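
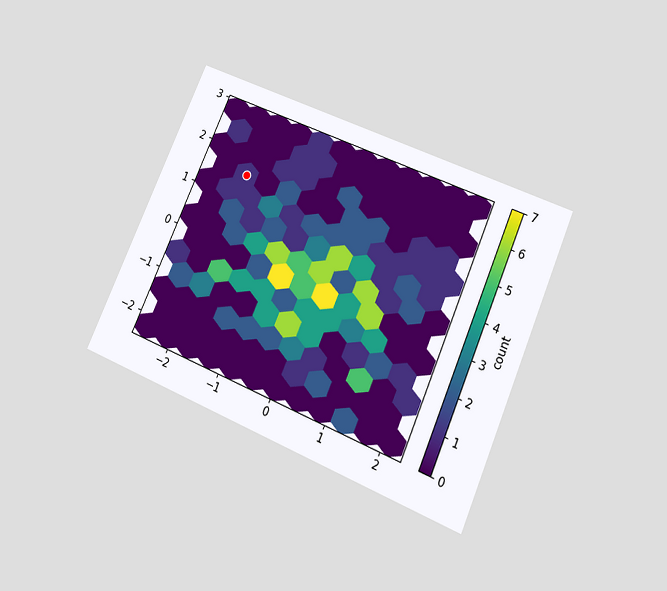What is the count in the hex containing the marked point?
1

The chart is tilted about 23° clockwise and viewed slightly from below. The marked hex reads 1 on the colorbar.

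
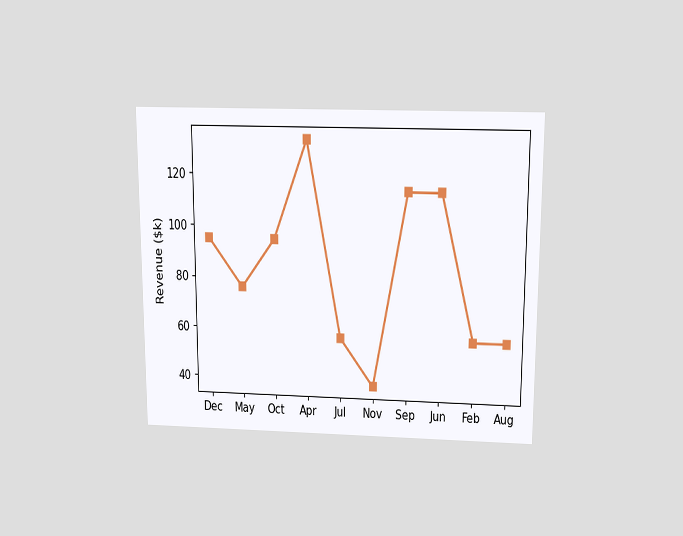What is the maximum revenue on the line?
$133k

The chart is viewed slightly from above. The highest point is at Apr, and reading across to the y-axis gives $133k.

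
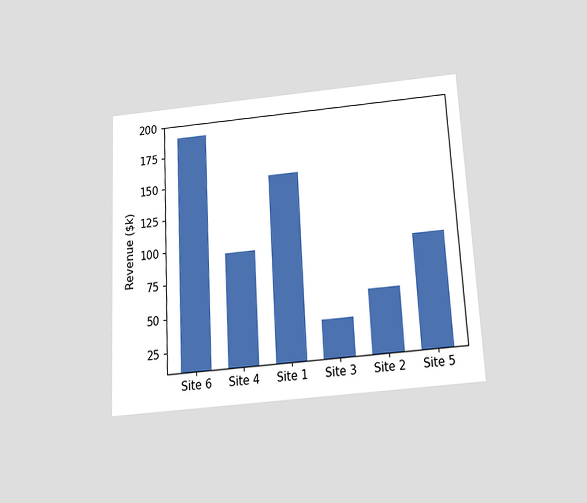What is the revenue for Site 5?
$95k

The chart is tilted about 3° counter-clockwise and viewed slightly from below. Reading along the chart's y-axis, the Site 5 bar reaches $95k.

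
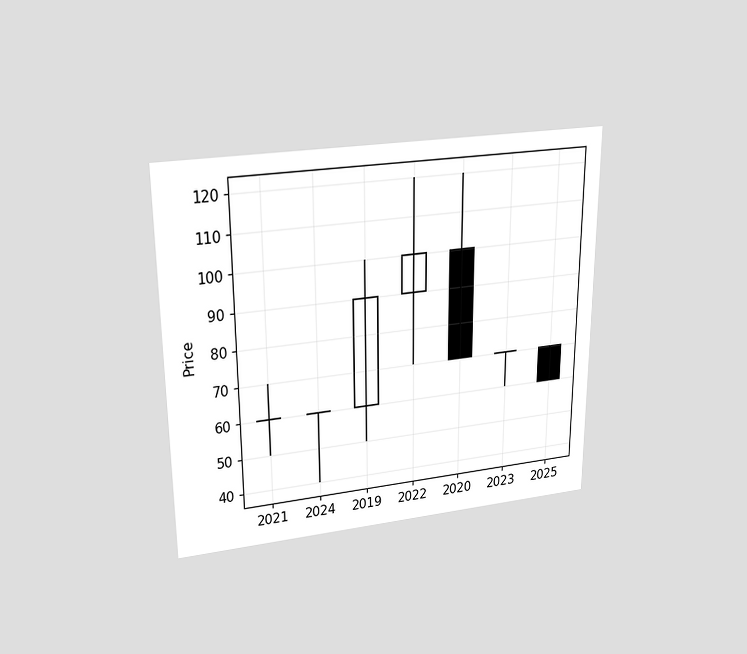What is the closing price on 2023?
The chart is viewed slightly from above. The 2023 candle closes at 70.

70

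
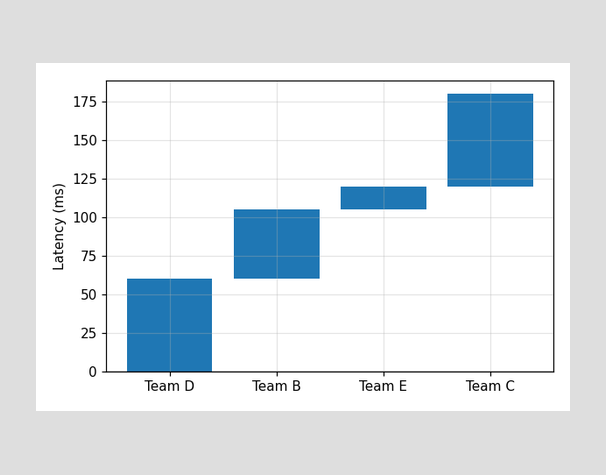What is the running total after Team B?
105ms

After Team B the running total reaches 105ms.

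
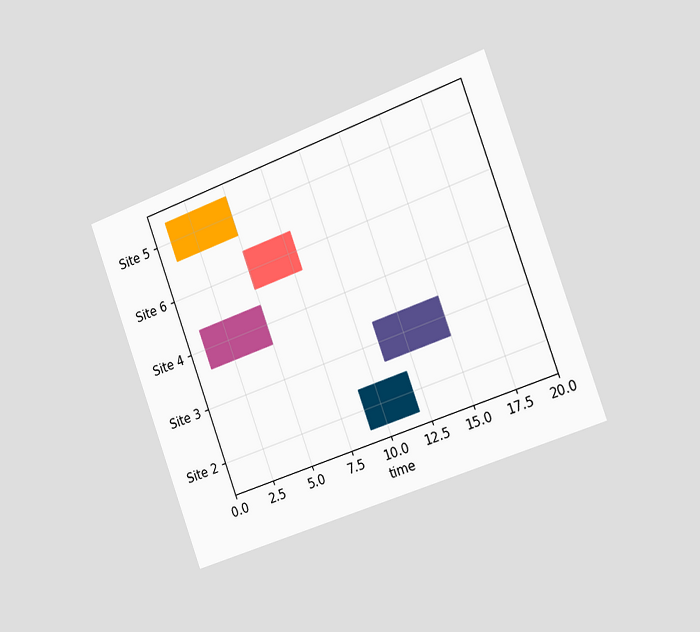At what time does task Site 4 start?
1

The chart is tilted about 20° counter-clockwise and viewed slightly from the right. The Site 4 bar begins at t=1.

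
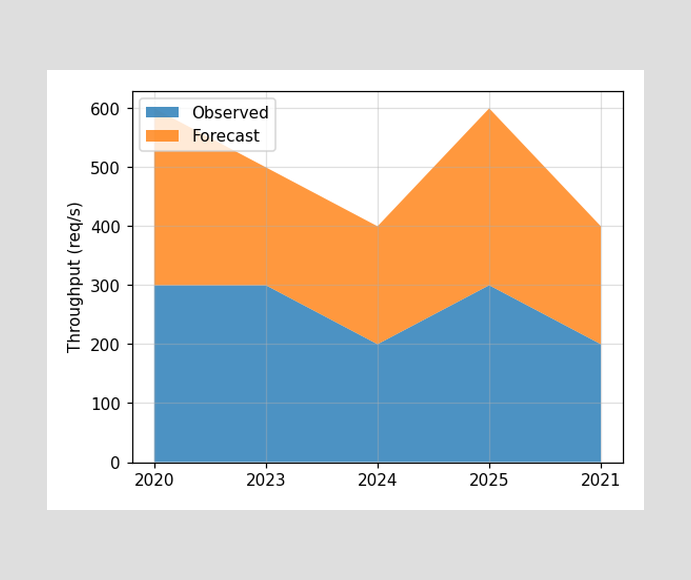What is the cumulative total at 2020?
The stacked total at 2020 reaches 600req/s.

600req/s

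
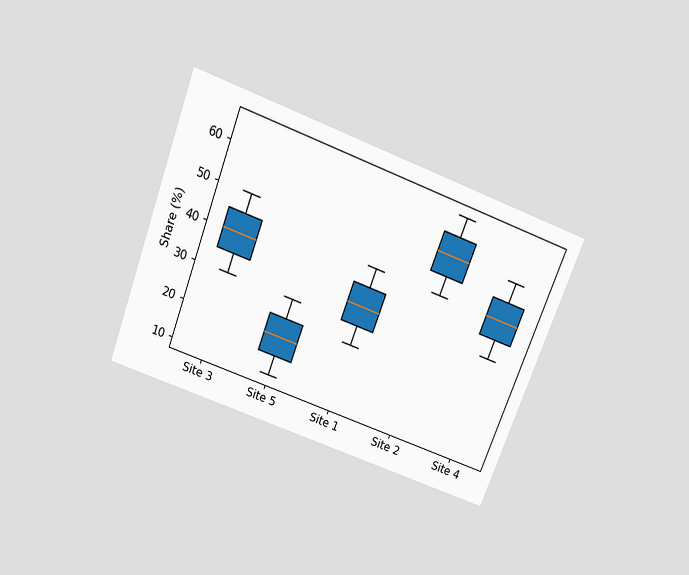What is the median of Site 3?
40%

The chart is tilted about 21° clockwise and viewed slightly from above. The median line in the Site 3 box sits at 40%.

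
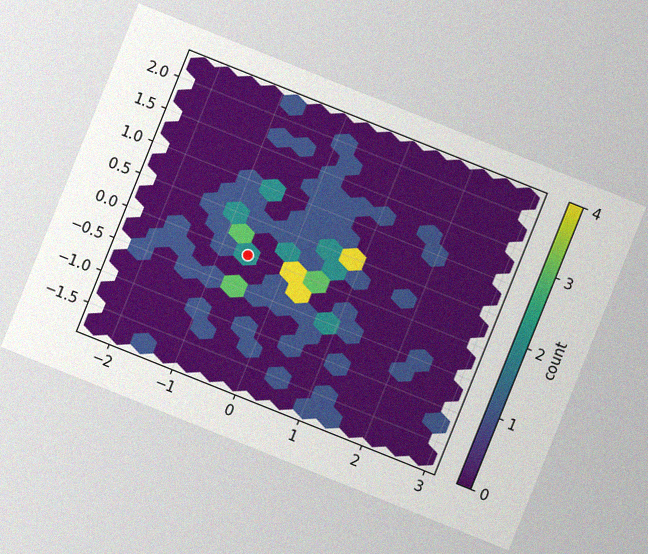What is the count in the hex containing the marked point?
2

The chart is tilted about 22° clockwise, with some photo noise. The marked hex reads 2 on the colorbar.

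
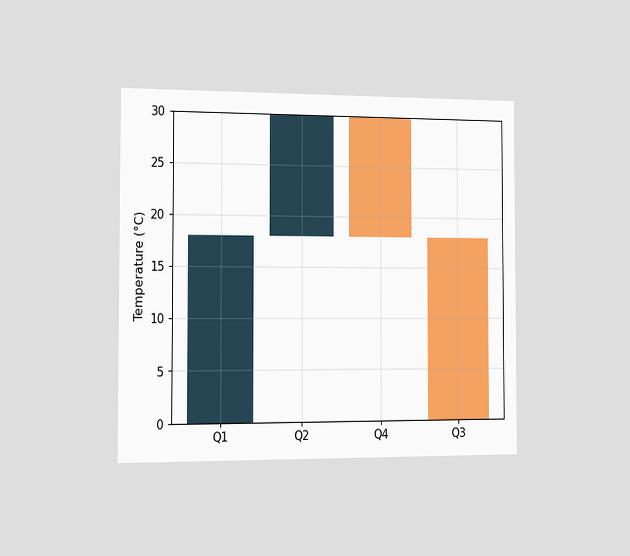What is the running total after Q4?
The chart is viewed slightly from the left. After Q4 the running total reaches 18°C.

18°C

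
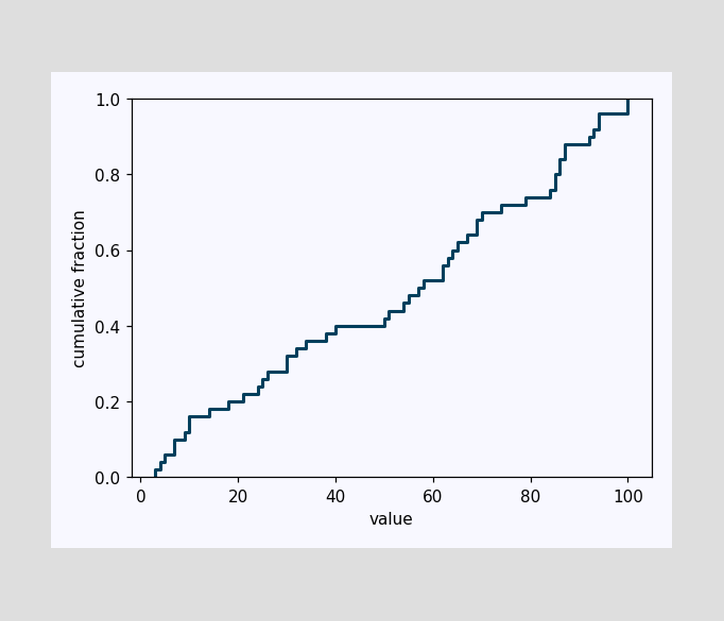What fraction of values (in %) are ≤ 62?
56%

At x=62 the ECDF step is at 56%.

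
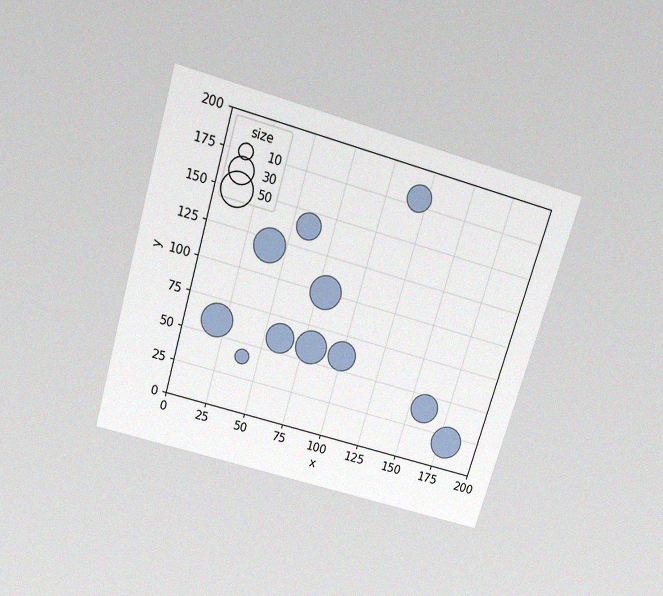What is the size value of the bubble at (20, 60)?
The chart is tilted about 16° clockwise and viewed slightly from above, with some photo noise. Matching the bubble at (20, 60) against the size legend gives 50.

50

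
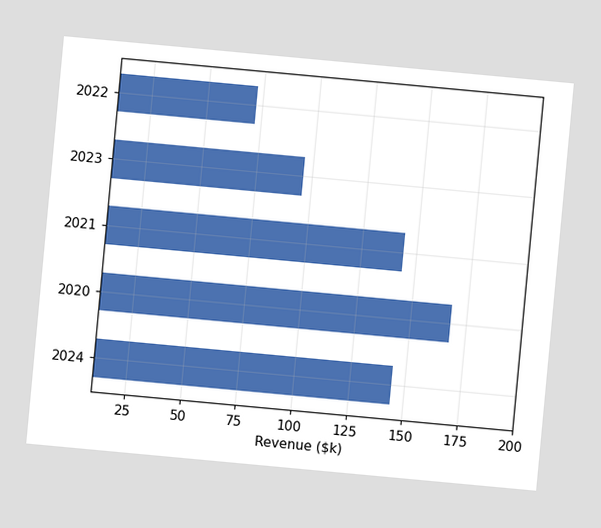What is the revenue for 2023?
$96k

The chart is tilted about 5° clockwise. Reading along the chart's x-axis, the 2023 bar reaches $96k.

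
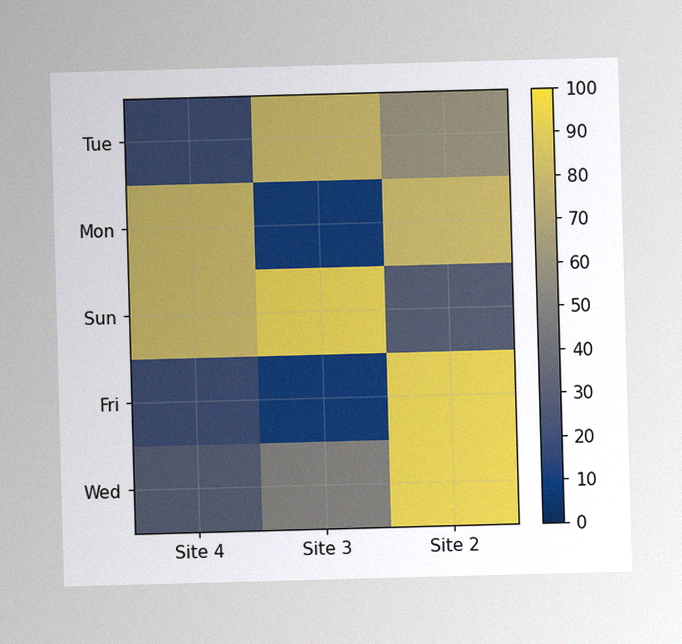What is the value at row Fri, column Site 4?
The image has some photo noise and uneven lighting. Matching cell (Fri, Site 4) against the colorbar gives 20.

20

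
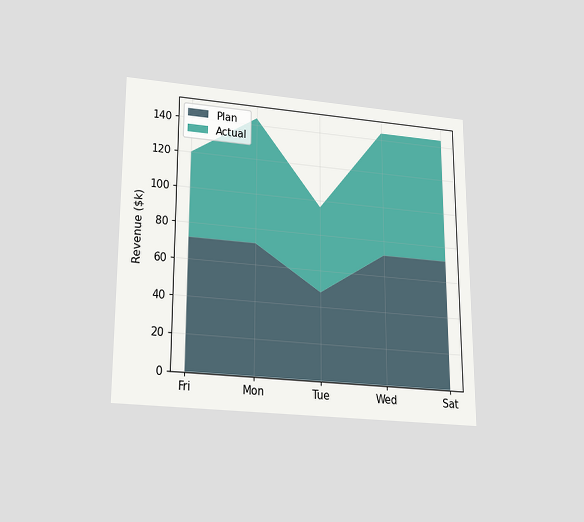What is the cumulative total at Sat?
$144k

The chart is viewed slightly from below. The stacked total at Sat reaches $144k.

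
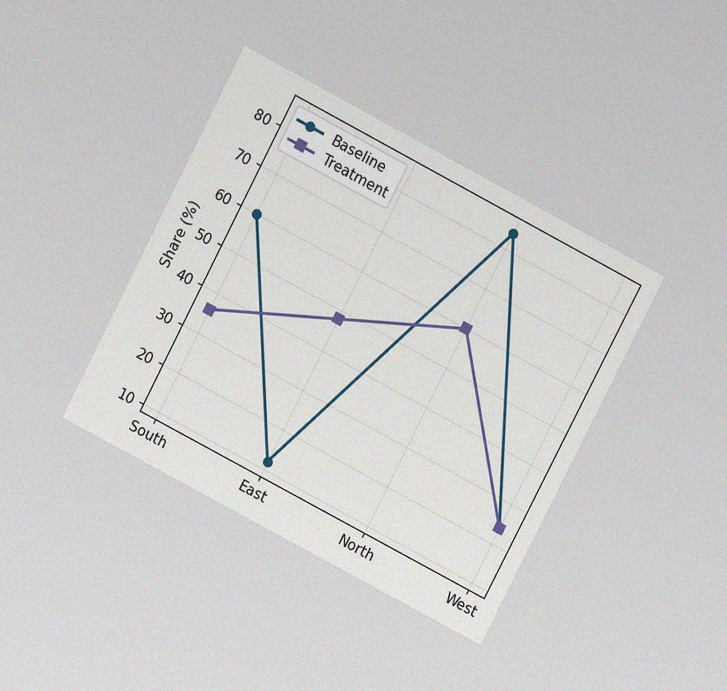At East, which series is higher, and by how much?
Treatment, by 36%

The chart is tilted about 28° clockwise and viewed slightly from above, with some photo noise. At East, Treatment sits above the other line by 36%.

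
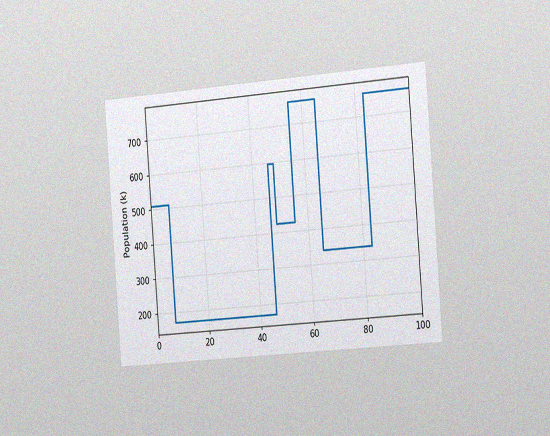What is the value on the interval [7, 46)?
170k

The chart is tilted about 5° counter-clockwise and viewed slightly from the right, with some photo noise. On [7, 46) the step sits at 170k.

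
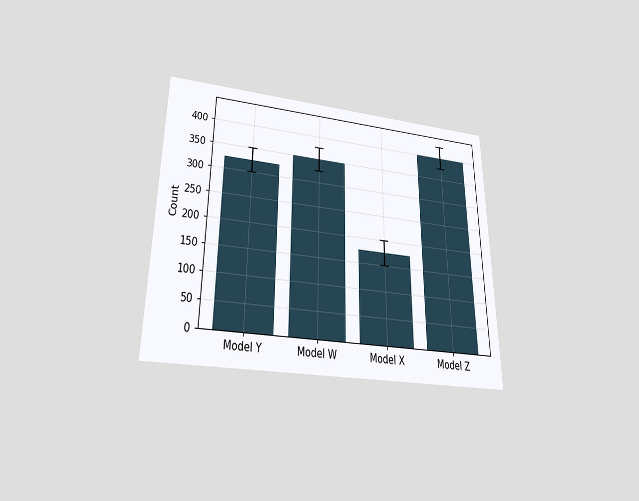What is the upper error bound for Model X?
200

The chart is viewed slightly from below. The Model X bar's upper whisker reaches 200.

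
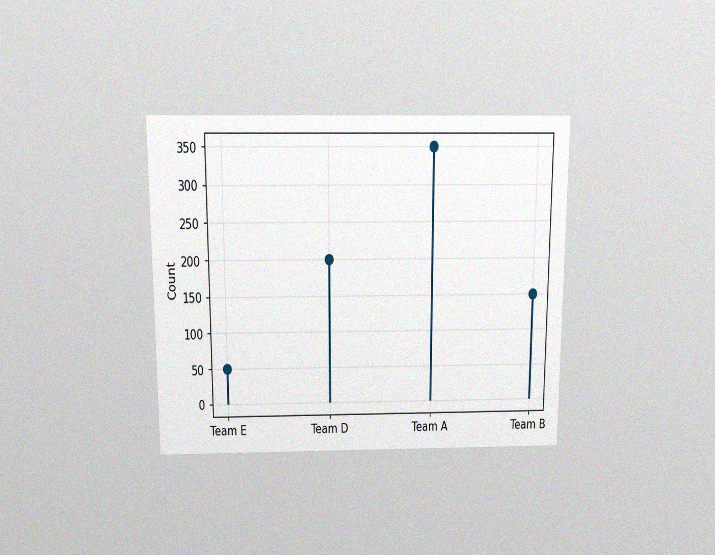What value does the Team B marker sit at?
150

The chart is viewed slightly from above, with some photo noise. The Team B marker sits at 150.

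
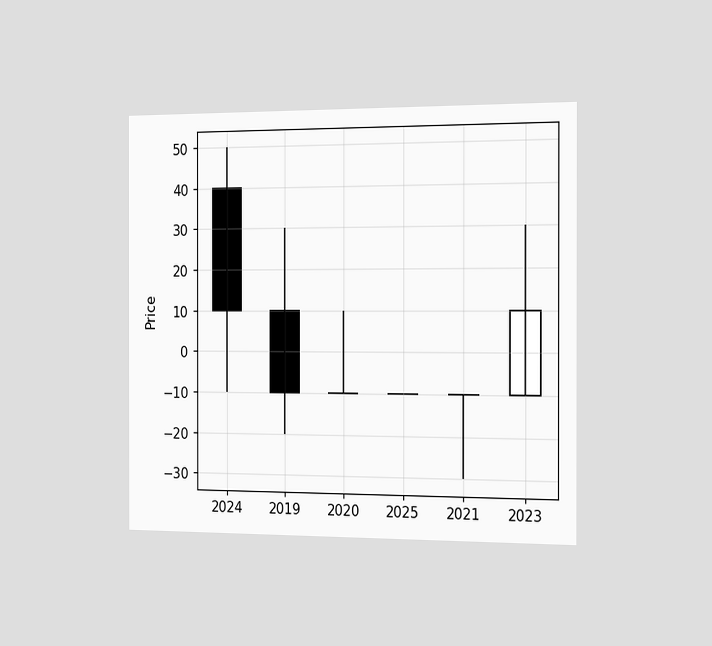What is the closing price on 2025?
-10

The chart is viewed slightly from the right. The 2025 candle closes at -10.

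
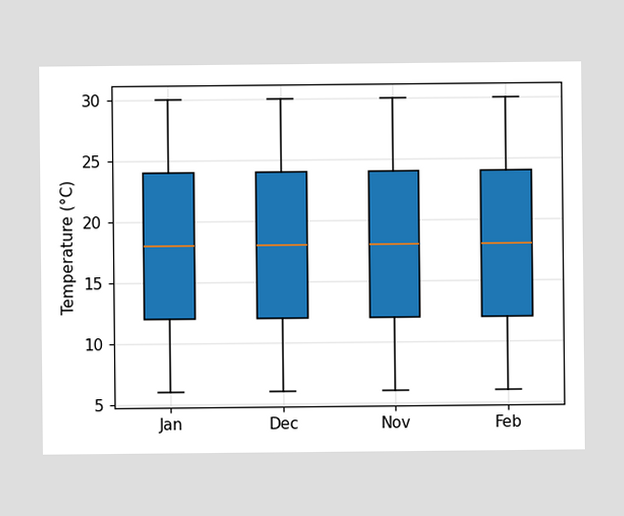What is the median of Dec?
The median line in the Dec box sits at 18°C.

18°C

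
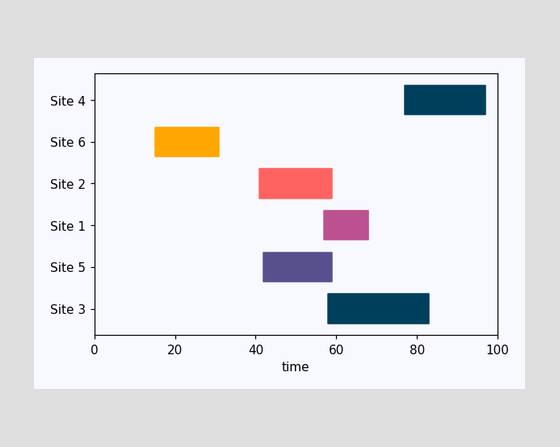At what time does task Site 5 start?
42

The Site 5 bar begins at t=42.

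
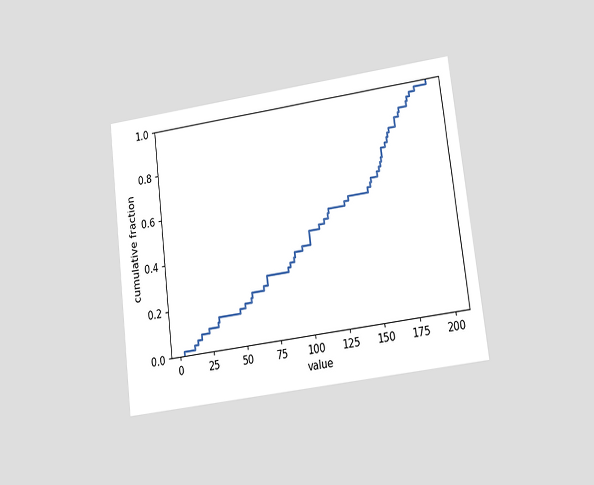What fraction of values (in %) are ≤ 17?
The chart is tilted about 7° counter-clockwise and viewed at a slight angle. At x=17 the ECDF step is at 8%.

8%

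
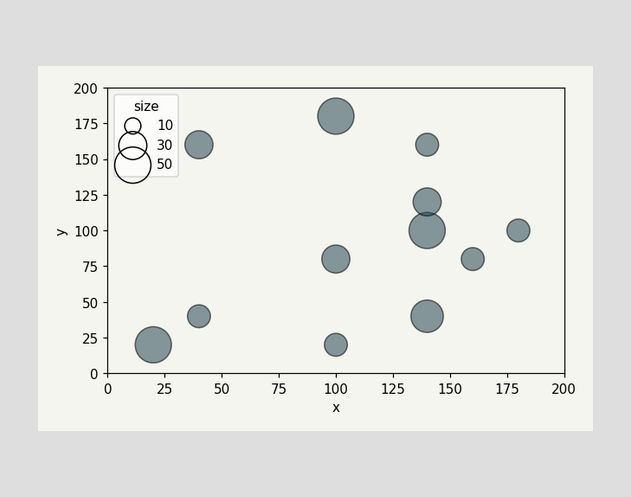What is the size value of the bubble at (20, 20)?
Matching the bubble at (20, 20) against the size legend gives 50.

50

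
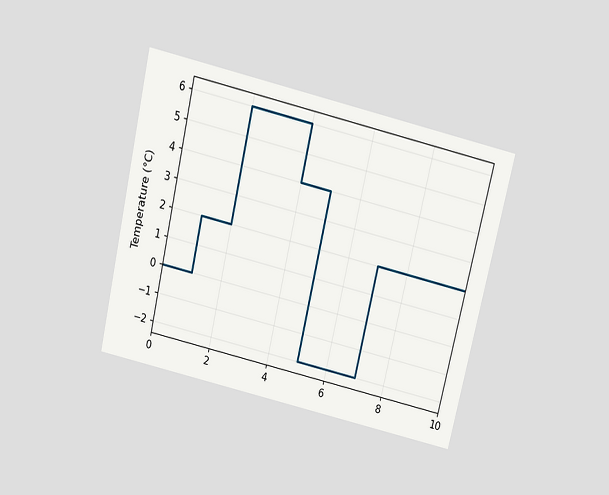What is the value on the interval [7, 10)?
The chart is tilted about 13° clockwise and viewed slightly from above. On [7, 10) the step sits at 2°C.

2°C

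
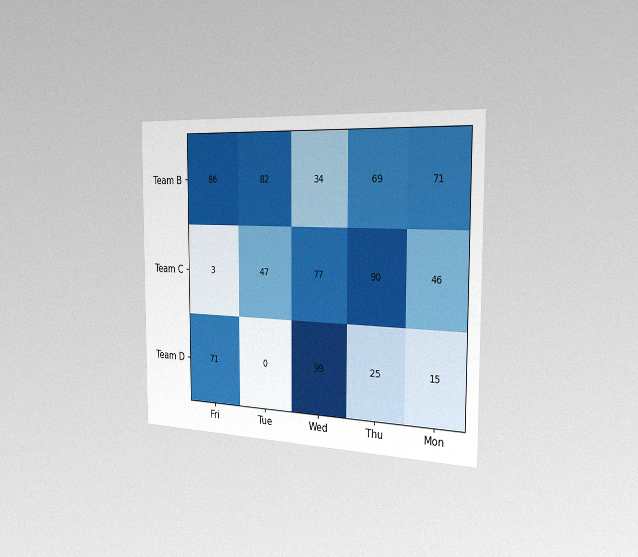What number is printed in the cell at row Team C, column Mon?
46

The chart is viewed slightly from the right, with some photo noise. The (Team C, Mon) cell reads 46.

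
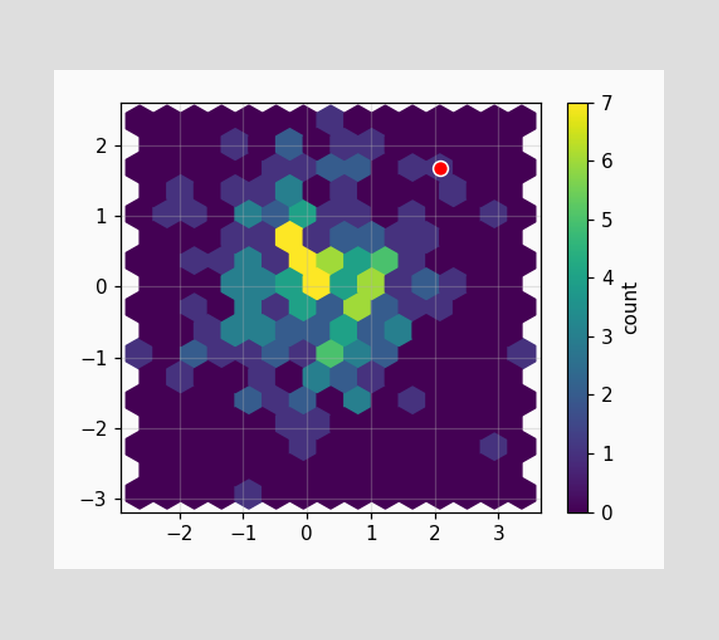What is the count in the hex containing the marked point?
The marked hex reads 1 on the colorbar.

1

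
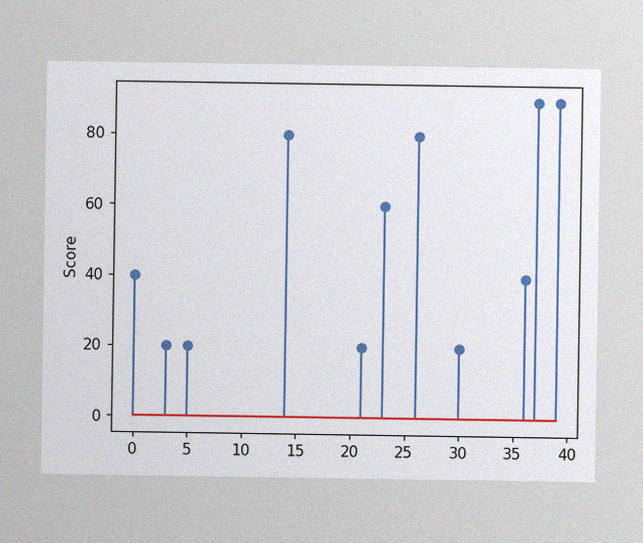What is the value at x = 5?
20

The image has some photo noise and uneven lighting. The stem at x=5 reaches 20.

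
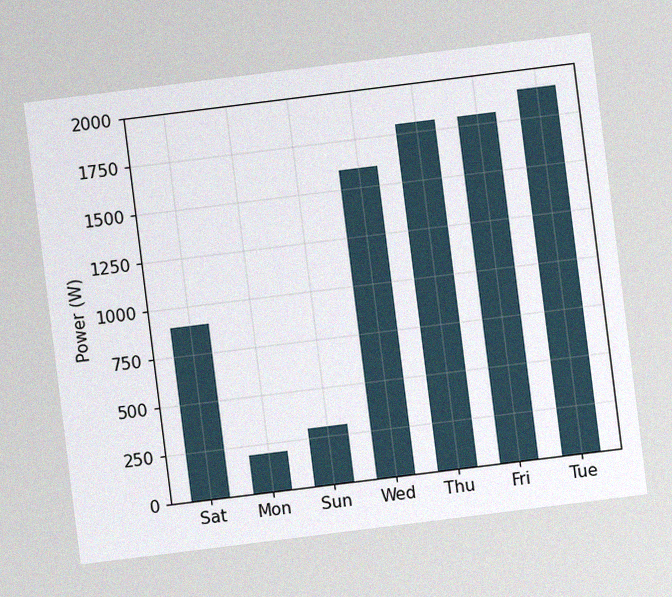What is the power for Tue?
The chart is tilted about 7° counter-clockwise, with some photo noise. Reading along the chart's y-axis, the Tue bar reaches 1900W.

1900W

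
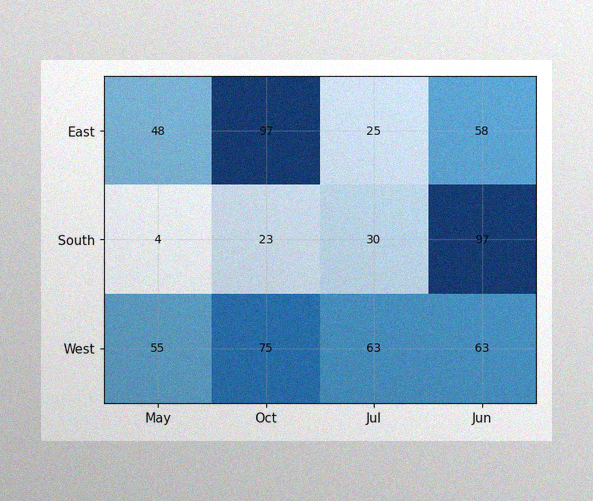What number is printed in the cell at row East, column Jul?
25

The image has some photo noise and uneven lighting. The (East, Jul) cell reads 25.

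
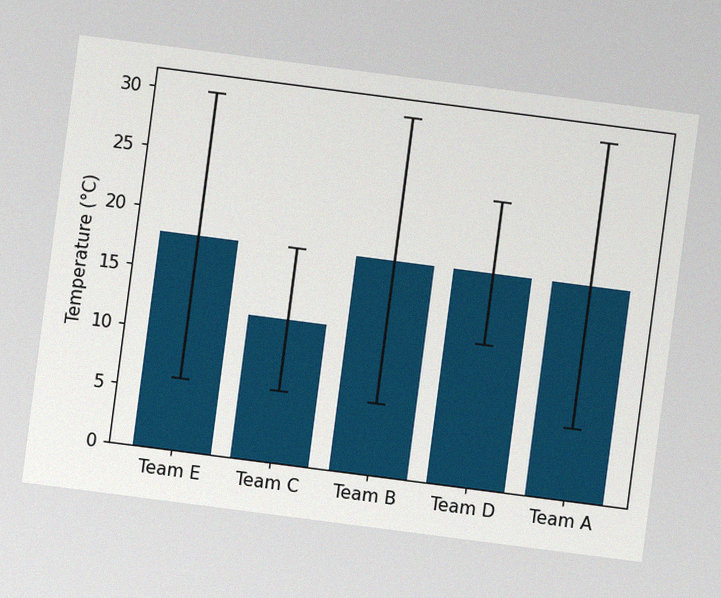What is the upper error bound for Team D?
The chart is tilted about 7° clockwise, with some photo noise. The Team D bar's upper whisker reaches 24°C.

24°C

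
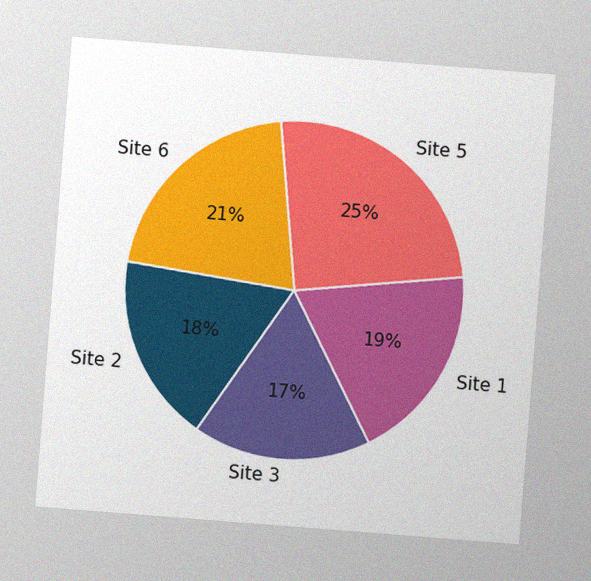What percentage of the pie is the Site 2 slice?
18%

The chart is tilted about 4° clockwise, with some photo noise. The Site 2 slice takes up 18% of the pie.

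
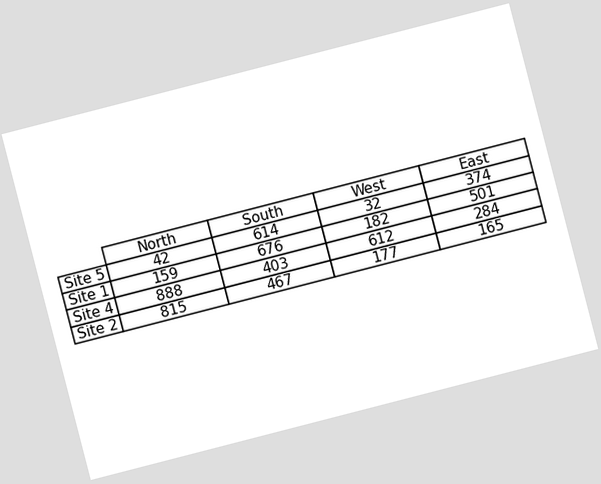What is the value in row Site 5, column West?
The chart is tilted about 14° counter-clockwise. The (Site 5, West) cell reads 32.

32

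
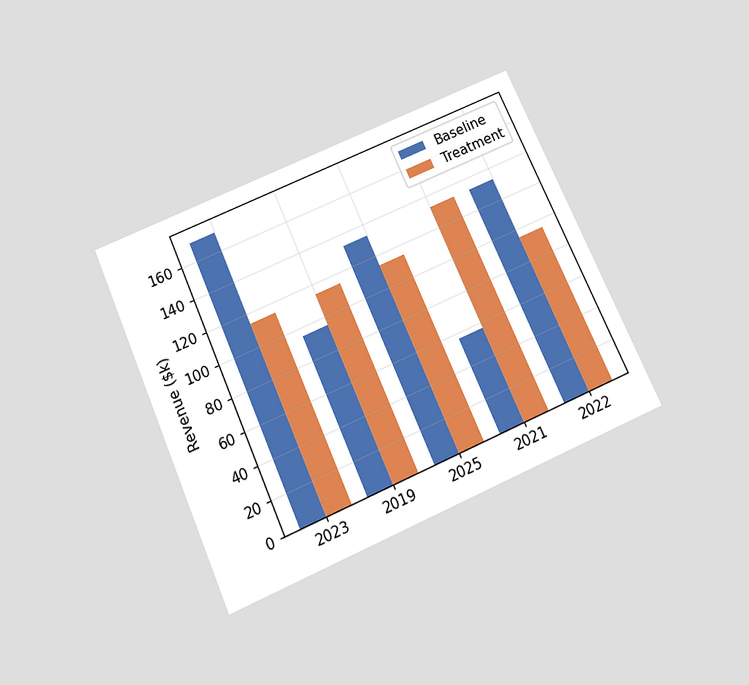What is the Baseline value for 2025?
$133k

The chart is tilted about 24° counter-clockwise and viewed slightly from below. The Baseline bar at 2025 reaches $133k on the y-axis.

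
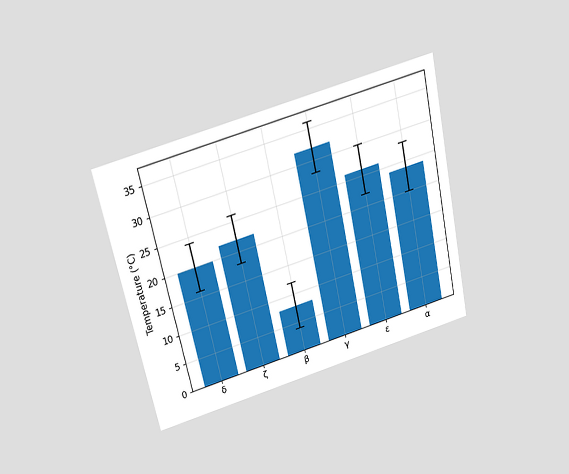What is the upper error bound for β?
12°C

The chart is tilted about 12° counter-clockwise and viewed slightly from above. The β bar's upper whisker reaches 12°C.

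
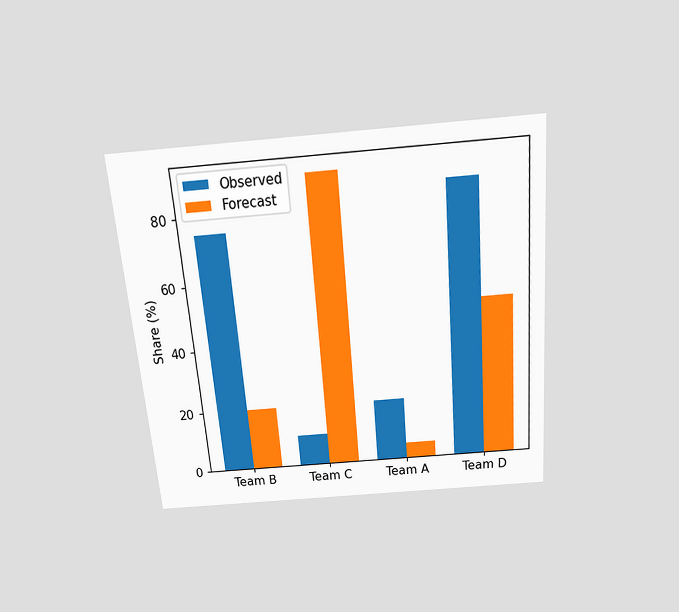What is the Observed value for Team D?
85%

The chart is tilted about 5° counter-clockwise and viewed slightly from above. The Observed bar at Team D reaches 85% on the y-axis.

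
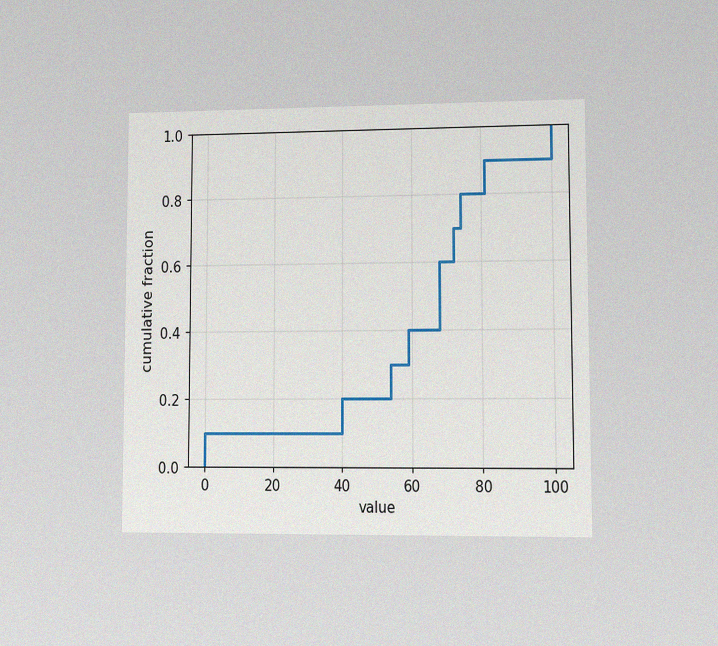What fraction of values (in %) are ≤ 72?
The chart is viewed at a slight angle, with some photo noise. At x=72 the ECDF step is at 70%.

70%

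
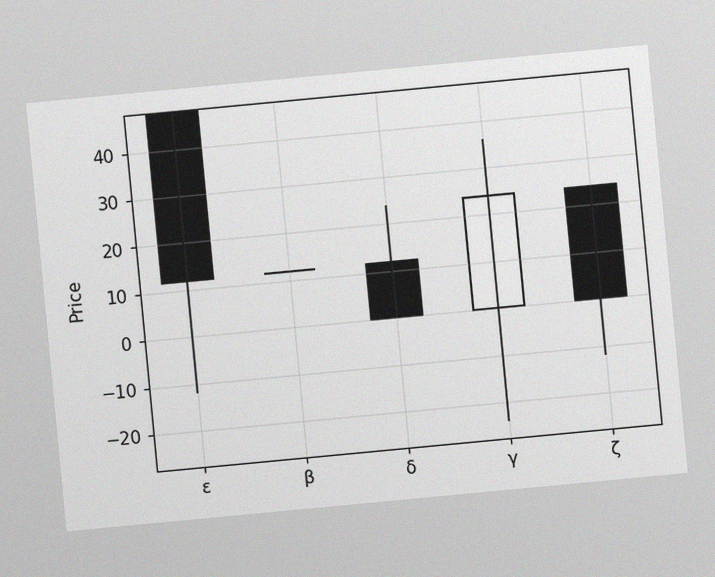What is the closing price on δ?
The chart is tilted about 5° counter-clockwise, with some photo noise. The δ candle closes at 0.

0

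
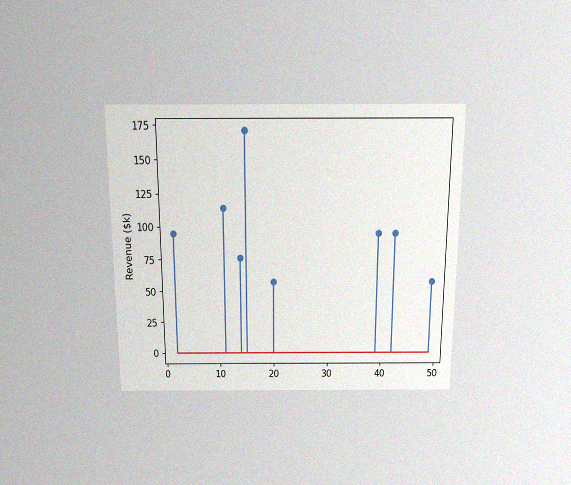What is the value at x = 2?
The chart is viewed slightly from above, with some photo noise. The stem at x=2 reaches $95k.

$95k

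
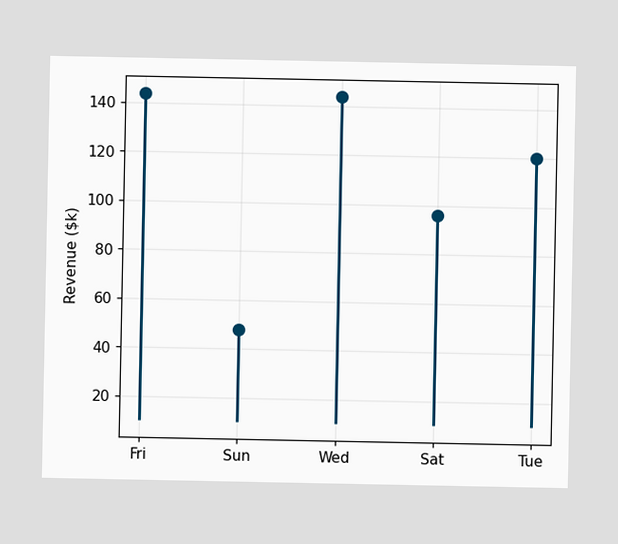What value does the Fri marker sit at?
$144k

The Fri marker sits at $144k.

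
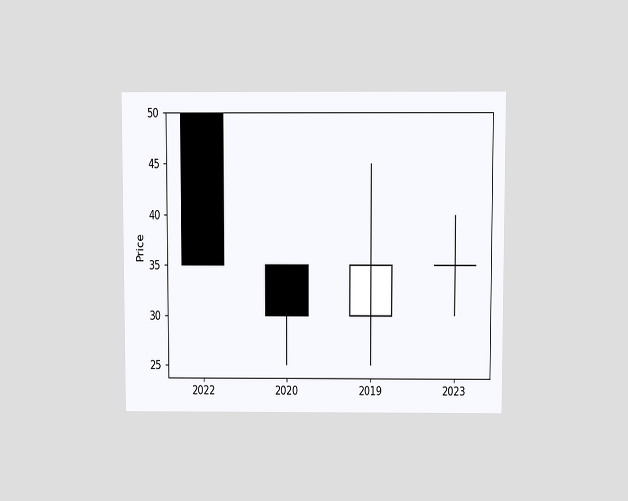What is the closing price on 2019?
The chart is viewed slightly from above. The 2019 candle closes at 35.

35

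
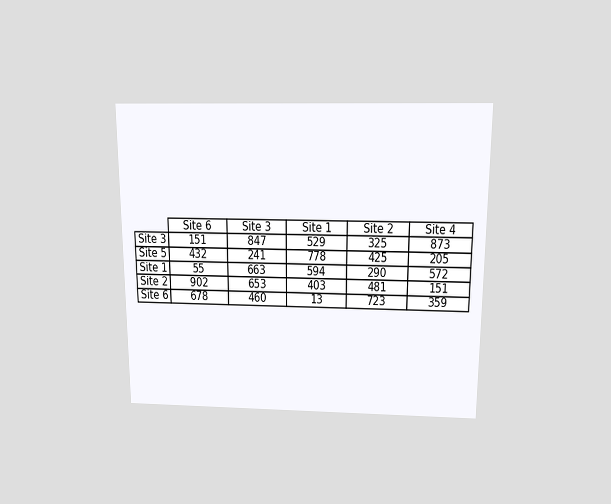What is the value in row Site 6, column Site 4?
359

The chart is viewed slightly from above. The (Site 6, Site 4) cell reads 359.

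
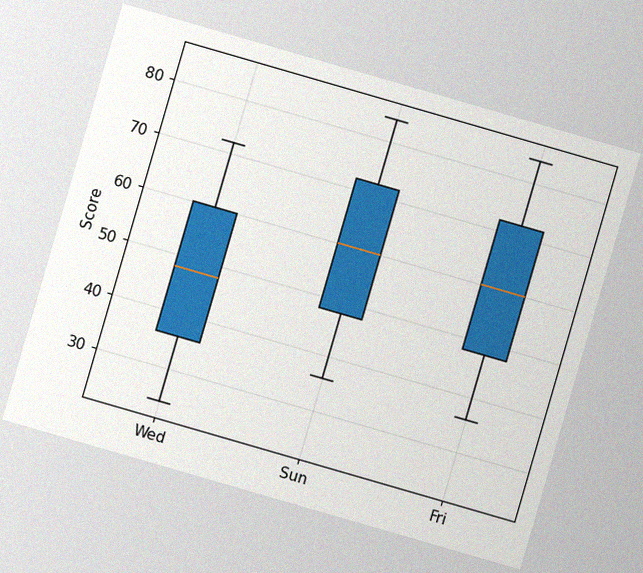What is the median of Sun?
60

The chart is tilted about 16° clockwise, with some photo noise. The median line in the Sun box sits at 60.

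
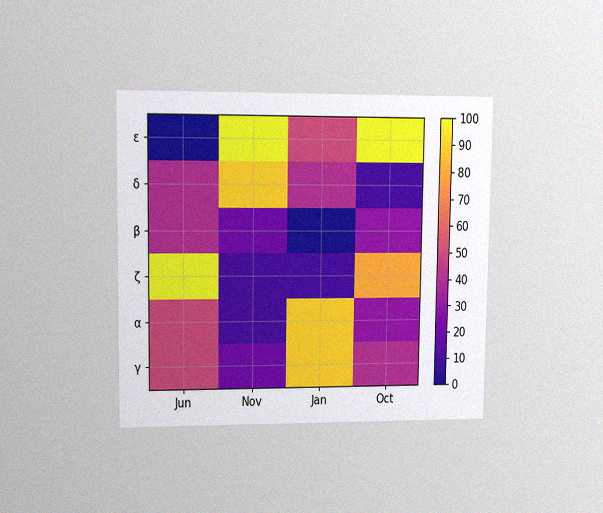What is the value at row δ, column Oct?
10

The chart is viewed at a slight angle, with some photo noise. Matching cell (δ, Oct) against the colorbar gives 10.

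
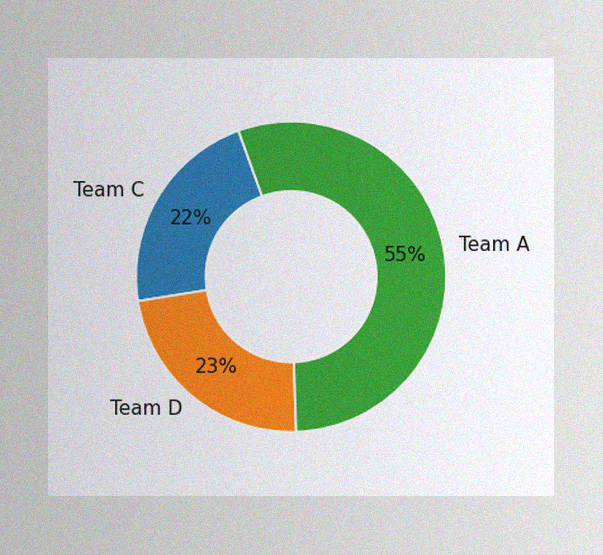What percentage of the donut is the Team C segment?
22%

The image has some photo noise and uneven lighting. The Team C segment takes up 22% of the ring.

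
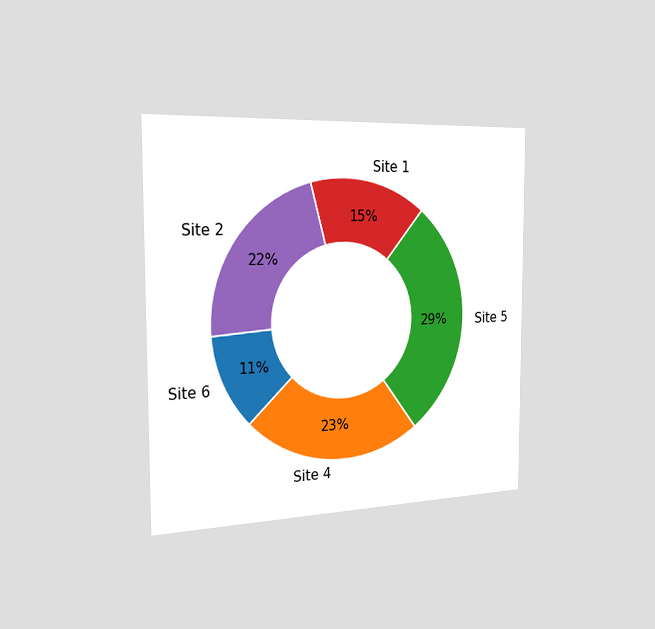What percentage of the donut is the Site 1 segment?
15%

The chart is viewed slightly from the left. The Site 1 segment takes up 15% of the ring.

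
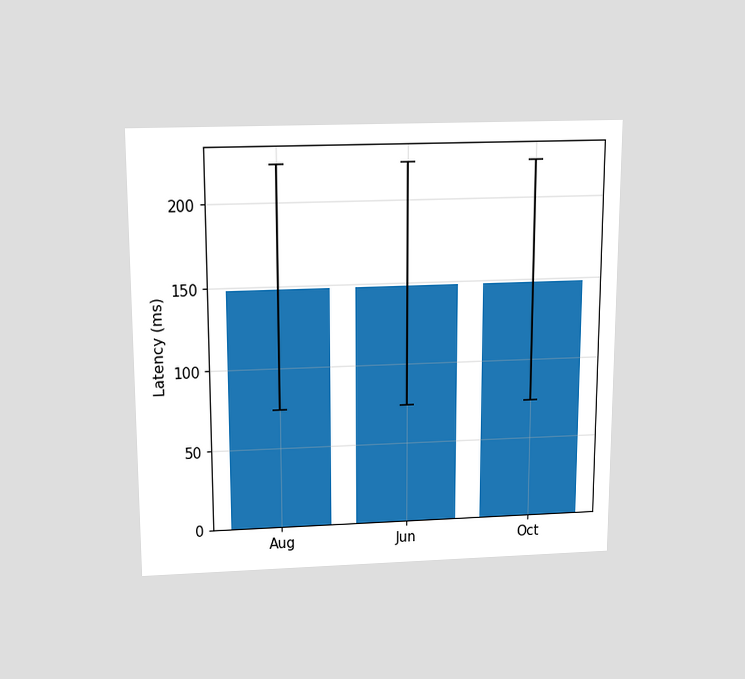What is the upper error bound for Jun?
The chart is viewed slightly from above. The Jun bar's upper whisker reaches 222ms.

222ms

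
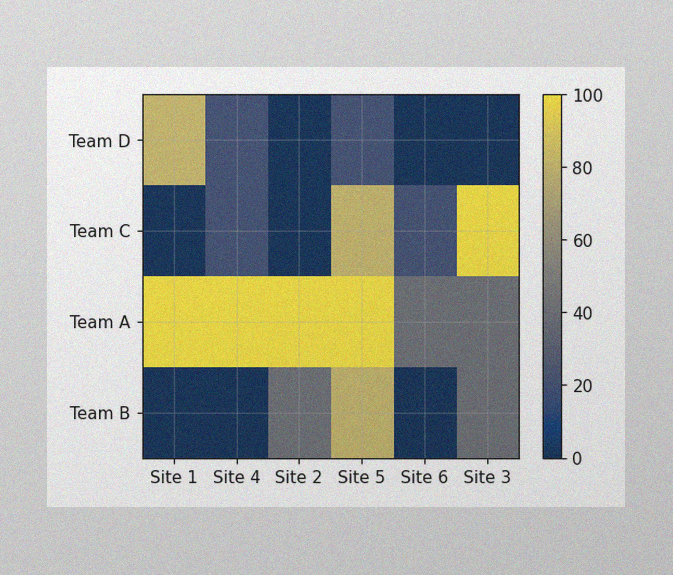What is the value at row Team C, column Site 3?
100

The image has some photo noise and uneven lighting. Matching cell (Team C, Site 3) against the colorbar gives 100.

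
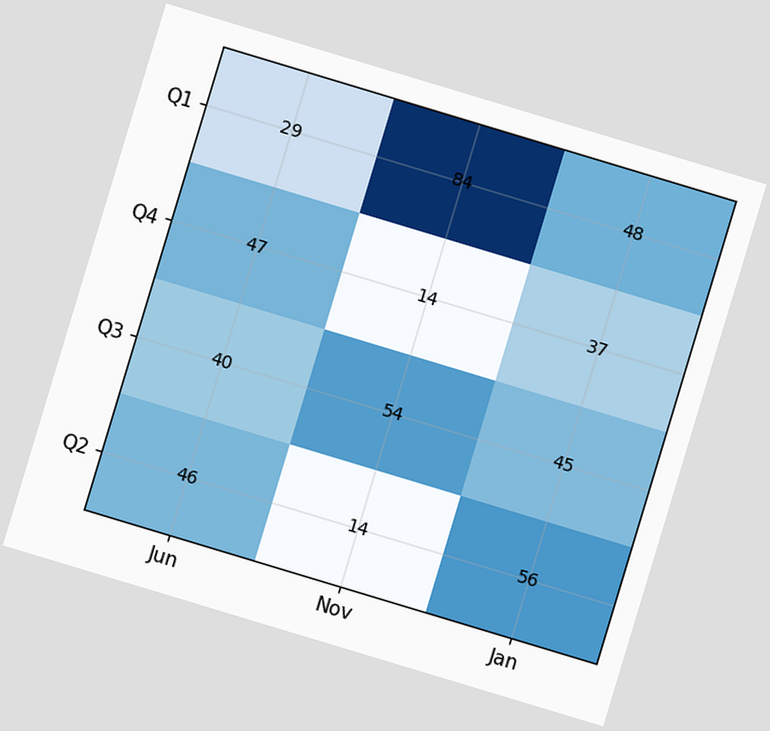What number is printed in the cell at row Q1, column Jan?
48

The chart is tilted about 17° clockwise. The (Q1, Jan) cell reads 48.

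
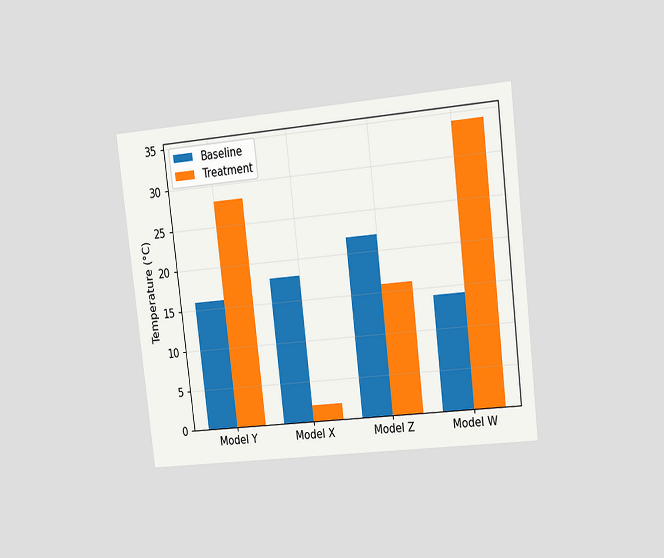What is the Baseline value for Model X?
The chart is tilted about 7° counter-clockwise and viewed slightly from the right. The Baseline bar at Model X reaches 18°C on the y-axis.

18°C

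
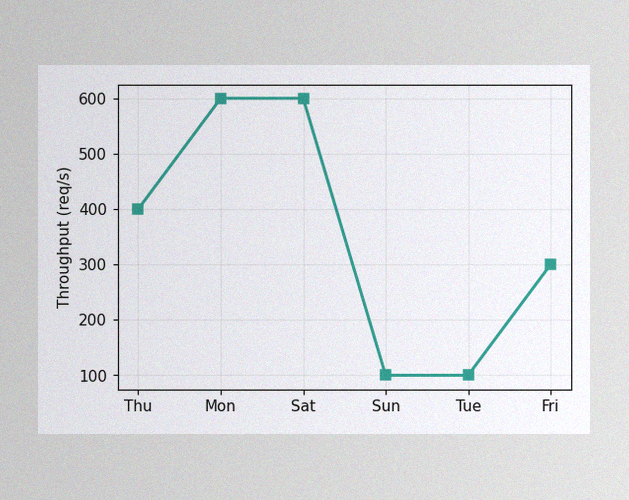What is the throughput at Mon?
The image has some photo noise and uneven lighting. At Mon, the line is at 600req/s.

600req/s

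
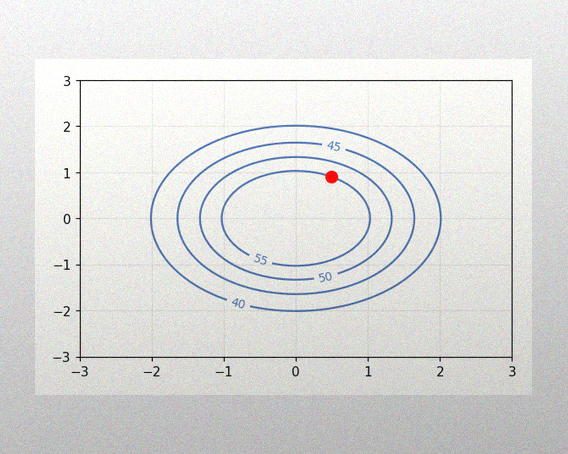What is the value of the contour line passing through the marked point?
55

The image has some photo noise and uneven lighting. The marked point sits on the contour labelled 55.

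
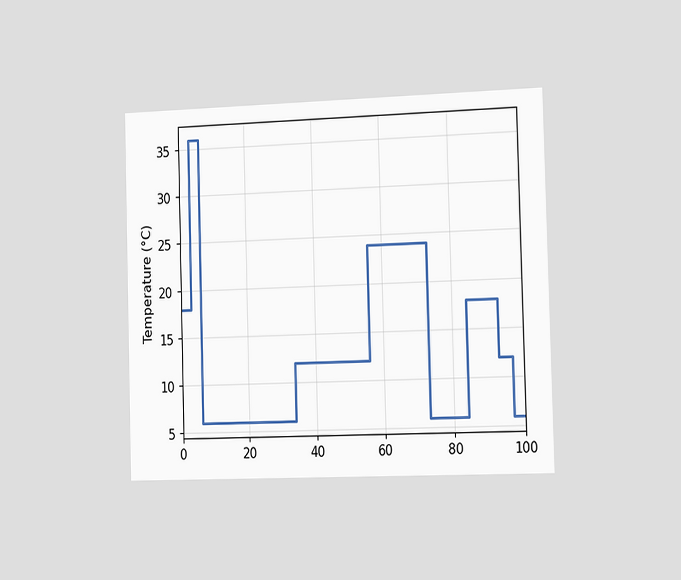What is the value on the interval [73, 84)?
The chart is viewed slightly from the right. On [73, 84) the step sits at 6°C.

6°C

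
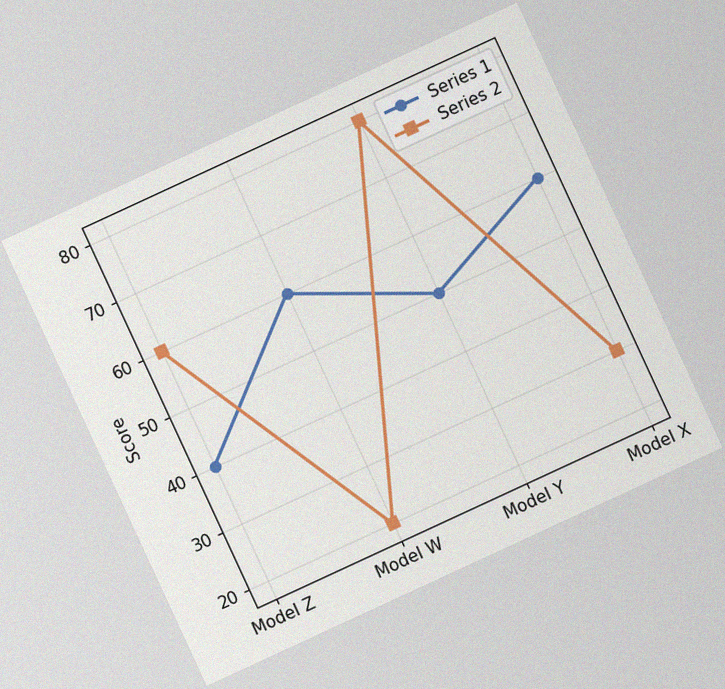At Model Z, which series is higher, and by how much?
The chart is tilted about 25° counter-clockwise, with some photo noise. At Model Z, Series 2 sits above the other line by 20.

Series 2, by 20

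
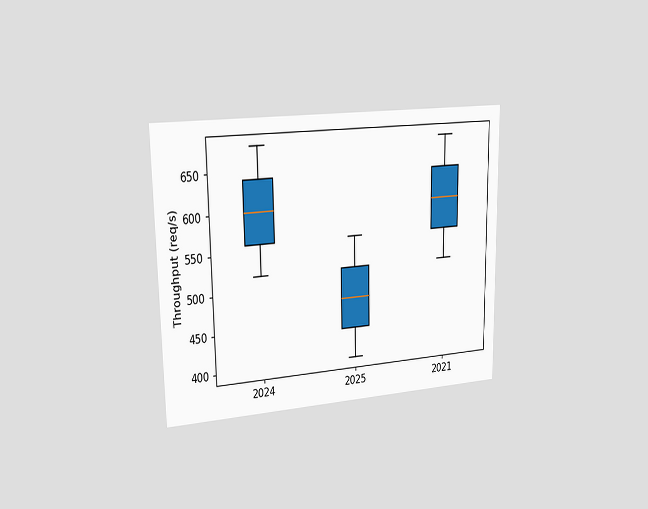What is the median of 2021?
The chart is viewed slightly from the left. The median line in the 2021 box sits at 600req/s.

600req/s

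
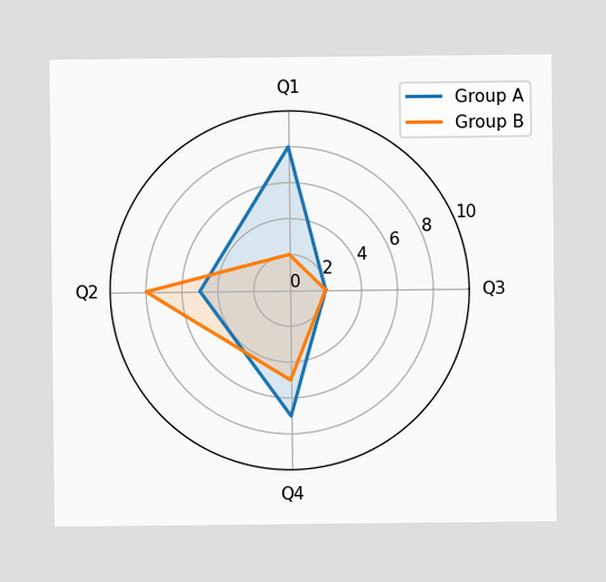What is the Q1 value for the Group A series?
8

On the Q1 axis, Group A reaches 8.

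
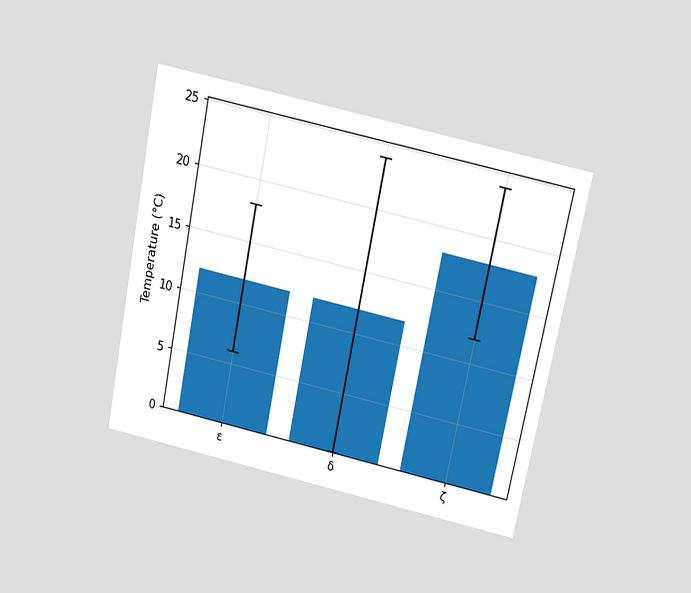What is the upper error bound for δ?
The chart is tilted about 11° clockwise and viewed slightly from above. The δ bar's upper whisker reaches 24°C.

24°C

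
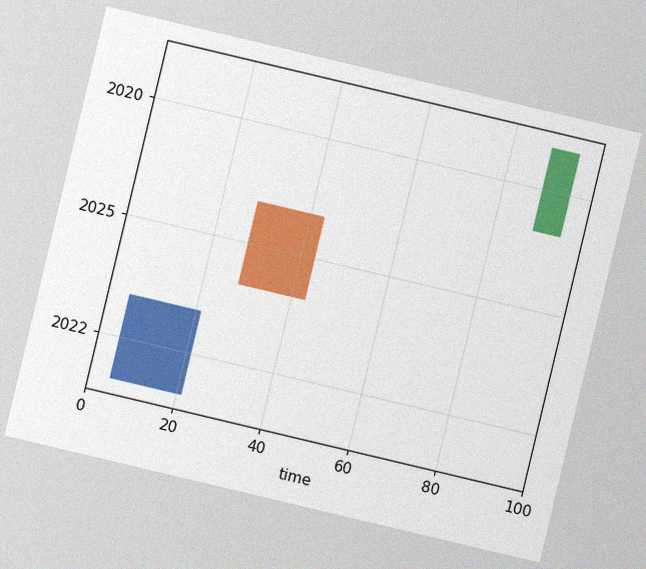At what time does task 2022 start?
5

The chart is tilted about 13° clockwise, with some photo noise. The 2022 bar begins at t=5.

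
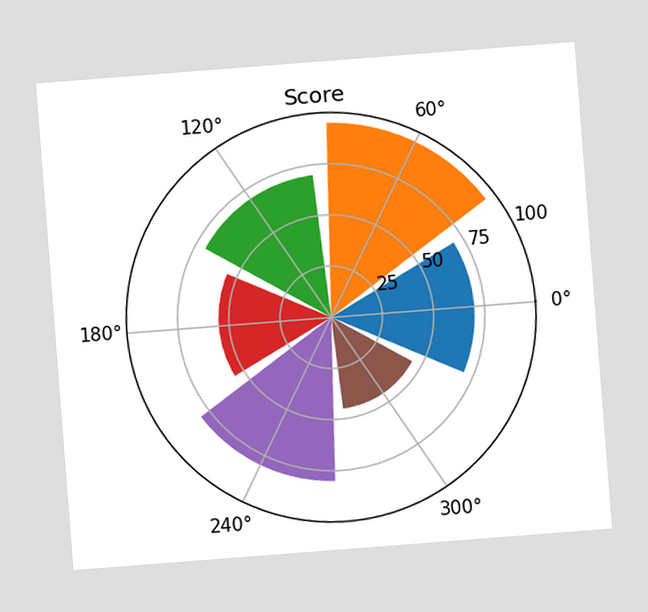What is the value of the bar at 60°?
95

The chart is tilted about 4° counter-clockwise. The bar at 60° reaches 95 on the radial axis.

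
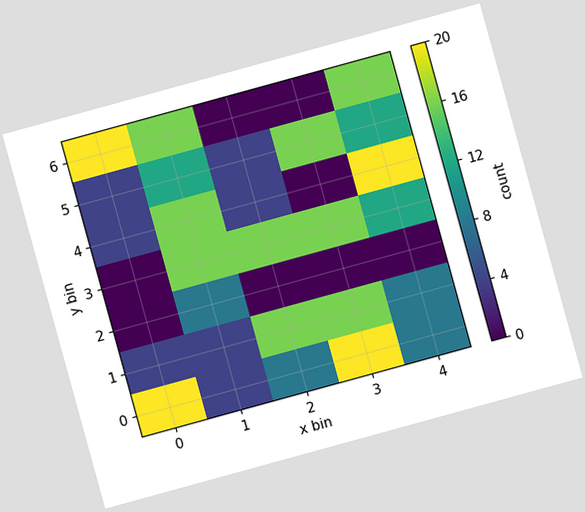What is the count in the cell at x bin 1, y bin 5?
12

The chart is tilted about 15° counter-clockwise. Matching the cell (1, 5) against the colorbar gives 12.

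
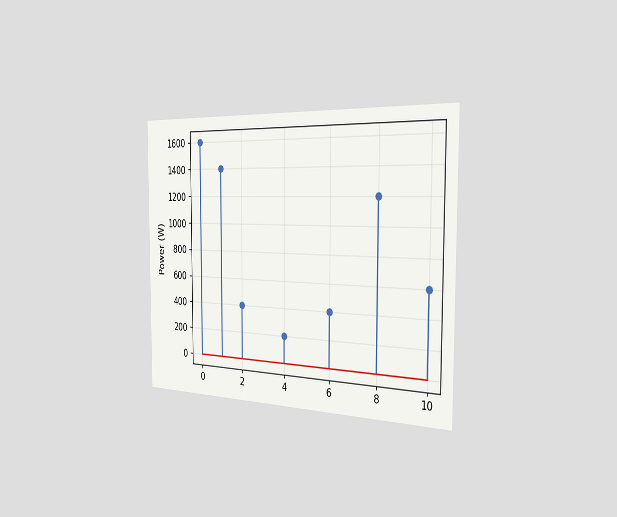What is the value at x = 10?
600W

The chart is viewed slightly from the right. The stem at x=10 reaches 600W.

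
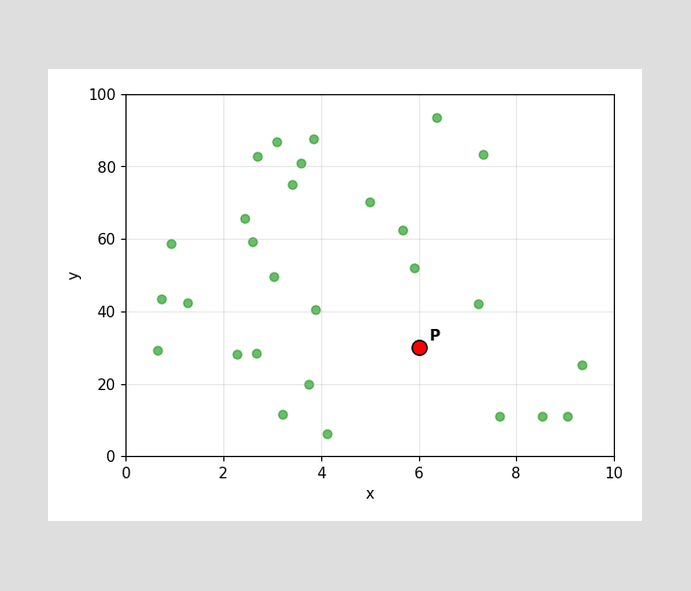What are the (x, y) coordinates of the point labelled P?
(6, 30)

Following the gridlines from P to each axis, P sits at (6, 30).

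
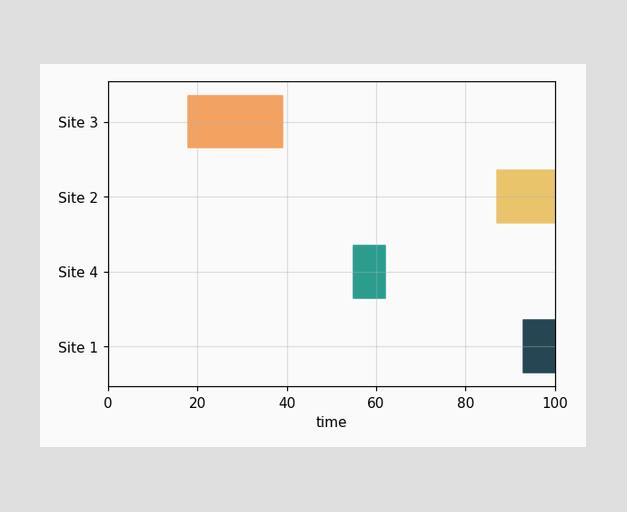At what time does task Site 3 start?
18

The Site 3 bar begins at t=18.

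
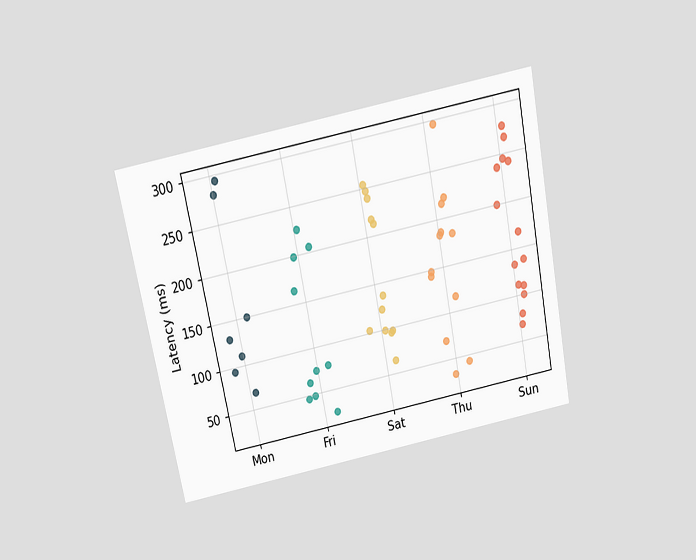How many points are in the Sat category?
12

The chart is tilted about 11° counter-clockwise and viewed slightly from above. Counting the markers in the Sat column gives 12.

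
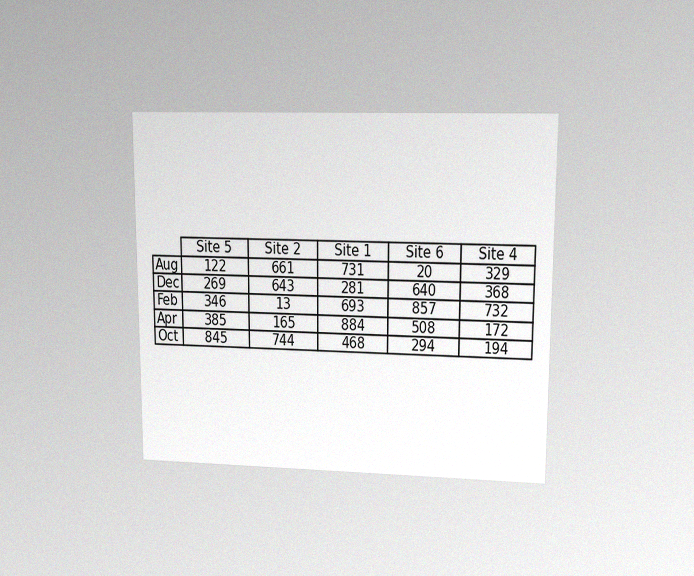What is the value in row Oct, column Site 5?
845

The chart is viewed at a slight angle, with some photo noise. The (Oct, Site 5) cell reads 845.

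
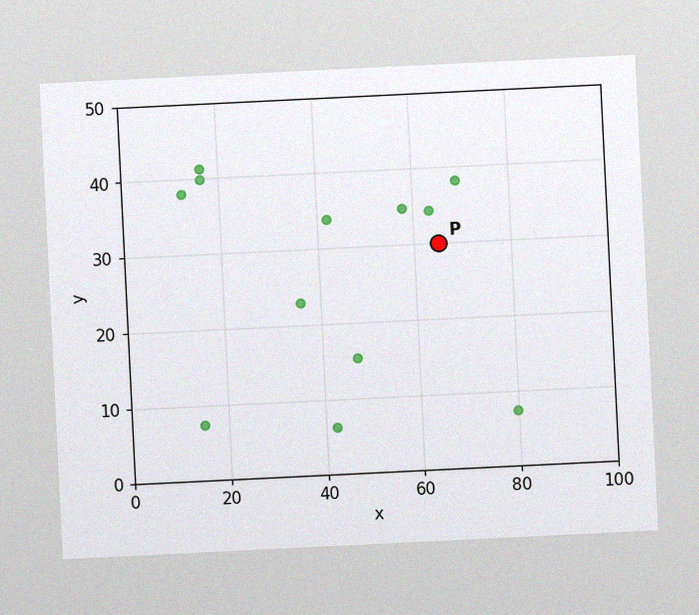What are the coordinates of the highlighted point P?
(65, 30)

The chart is tilted about 3° counter-clockwise, with some photo noise. Following the gridlines from P to each axis, P sits at (65, 30).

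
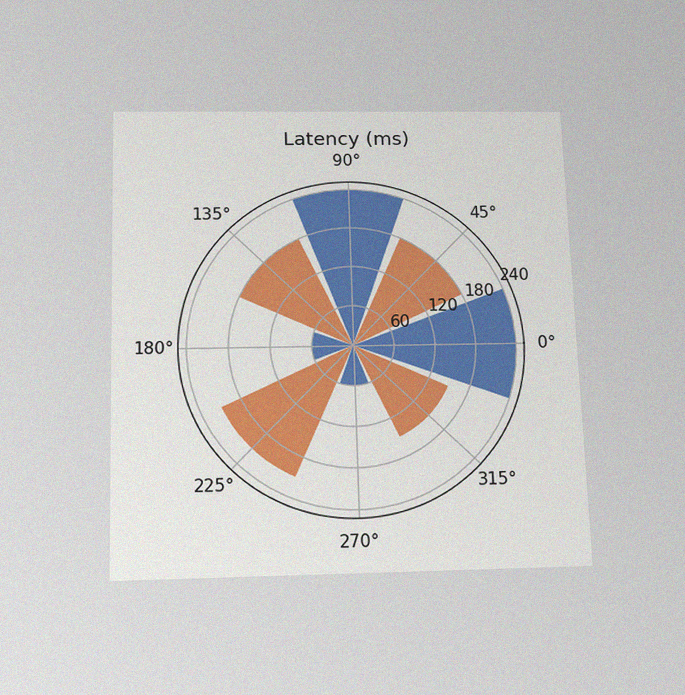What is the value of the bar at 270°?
The chart is viewed slightly from below, with some photo noise. The bar at 270° reaches 60ms on the radial axis.

60ms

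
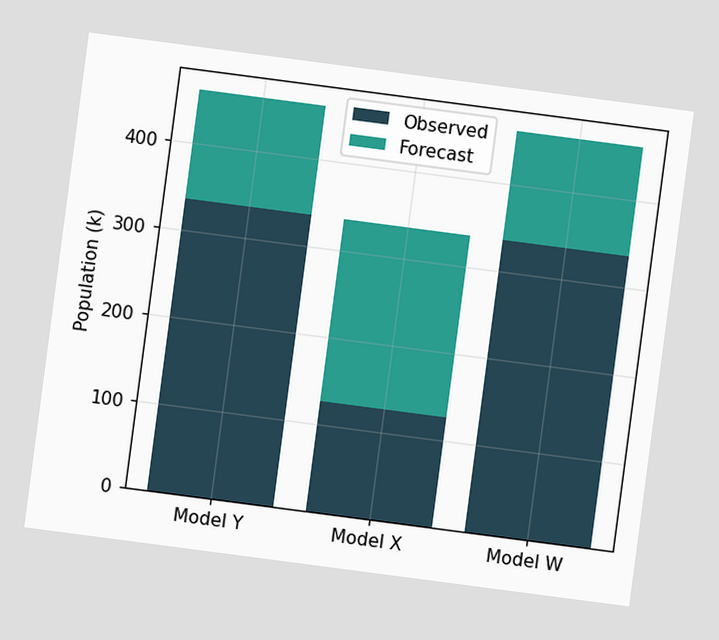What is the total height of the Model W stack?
The chart is tilted about 7° clockwise. The Model W stack's top reaches 462k on the y-axis.

462k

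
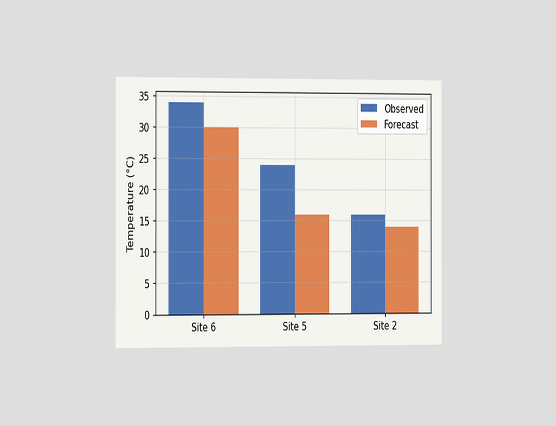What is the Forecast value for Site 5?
The chart is viewed slightly from the left. The Forecast bar at Site 5 reaches 16°C on the y-axis.

16°C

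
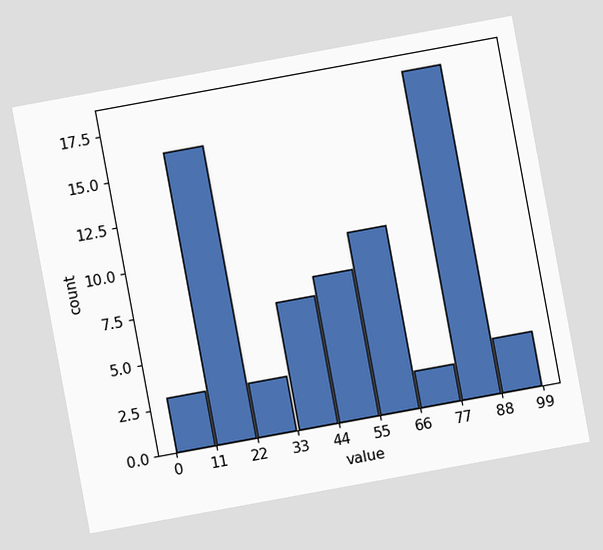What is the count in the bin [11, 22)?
The chart is tilted about 10° counter-clockwise. The [11, 22) bin has height 16.

16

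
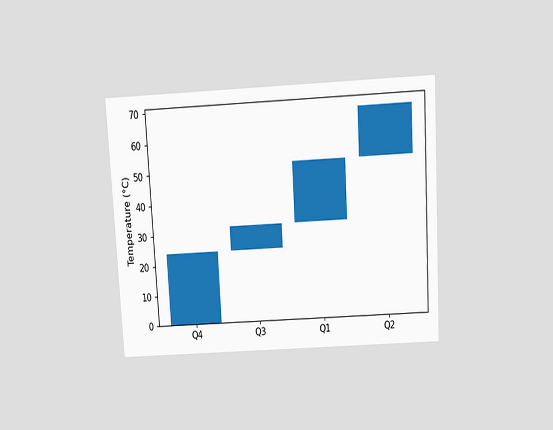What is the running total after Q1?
The chart is tilted about 3° counter-clockwise and viewed slightly from above. After Q1 the running total reaches 52°C.

52°C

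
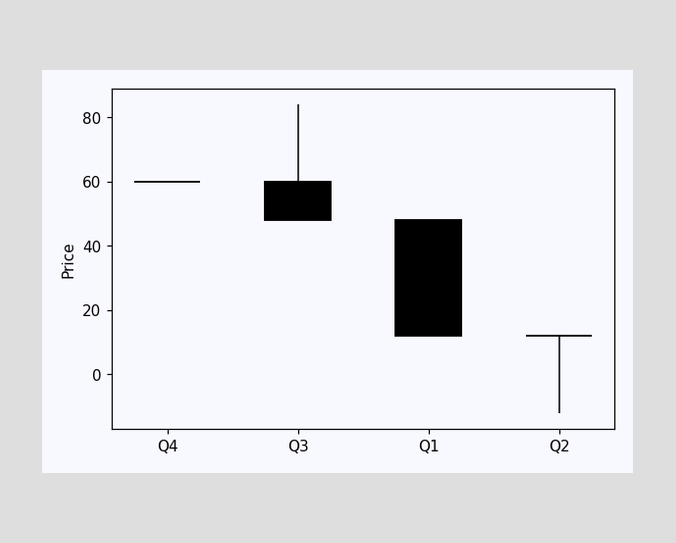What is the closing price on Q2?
12

The Q2 candle closes at 12.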